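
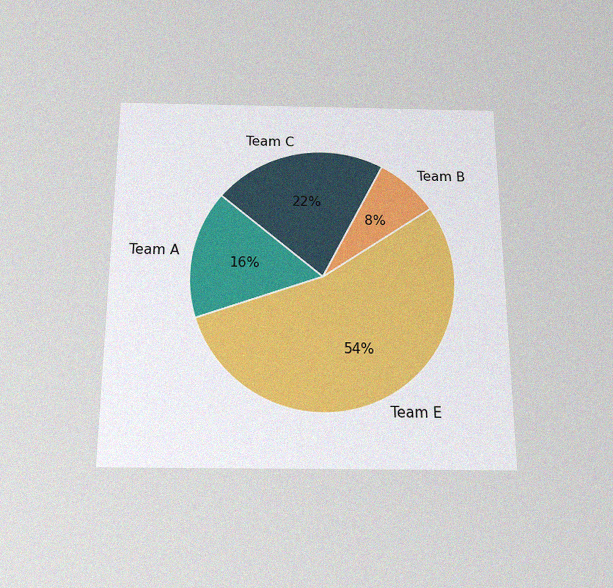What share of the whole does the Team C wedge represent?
The chart is viewed slightly from below, with some photo noise. The Team C slice takes up 22% of the pie.

22%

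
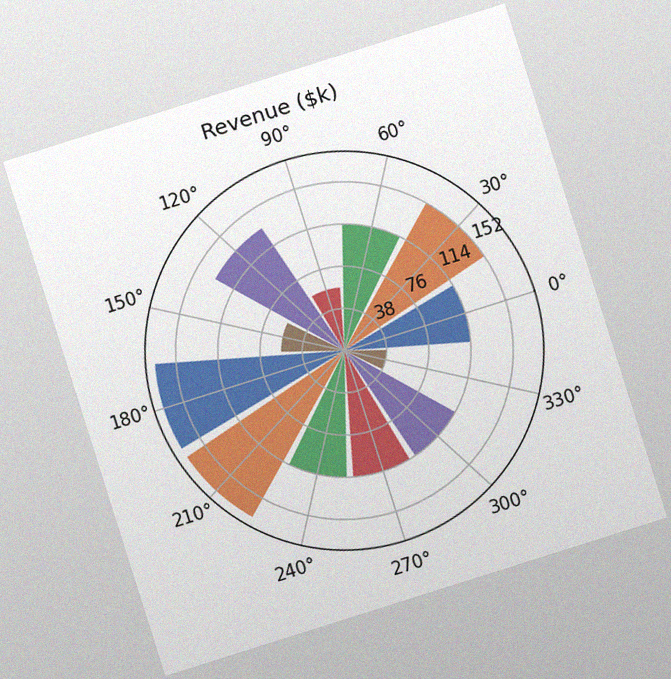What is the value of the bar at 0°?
The chart is tilted about 18° counter-clockwise, with some photo noise. The bar at 0° reaches $114k on the radial axis.

$114k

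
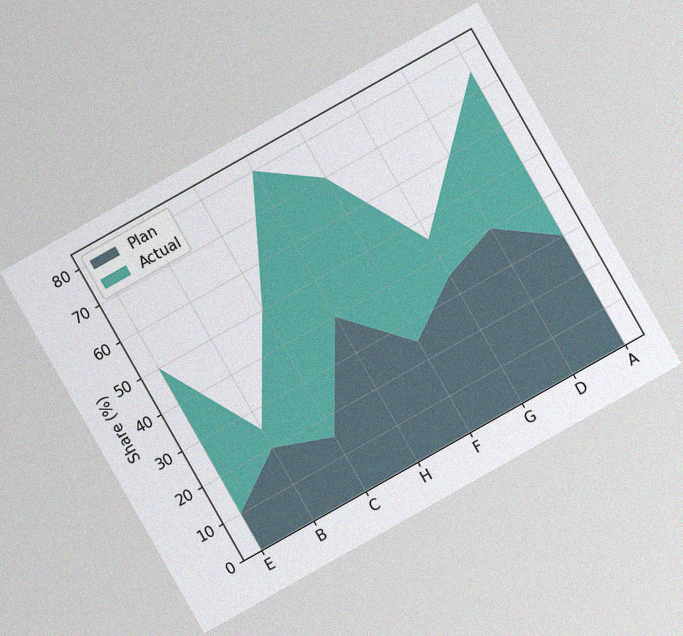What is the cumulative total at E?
The chart is tilted about 29° counter-clockwise, with some photo noise. The stacked total at E reaches 50%.

50%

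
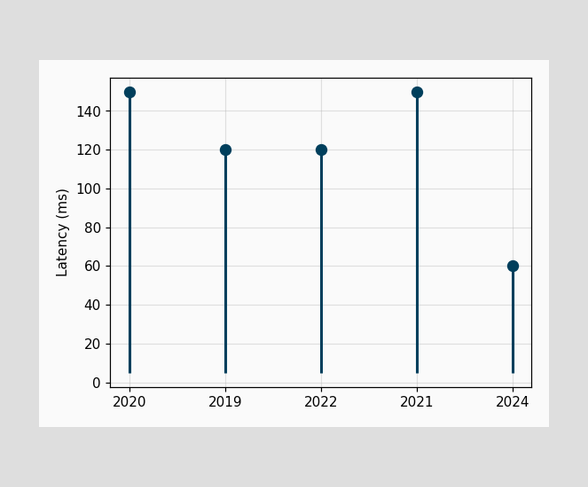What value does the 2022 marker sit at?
The 2022 marker sits at 120ms.

120ms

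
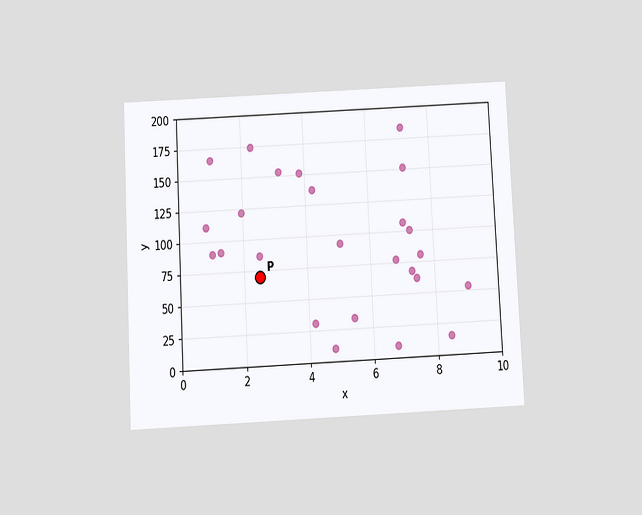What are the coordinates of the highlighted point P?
The chart is tilted about 3° counter-clockwise and viewed slightly from below. Following the gridlines from P to each axis, P sits at (2.5, 70).

(2.5, 70)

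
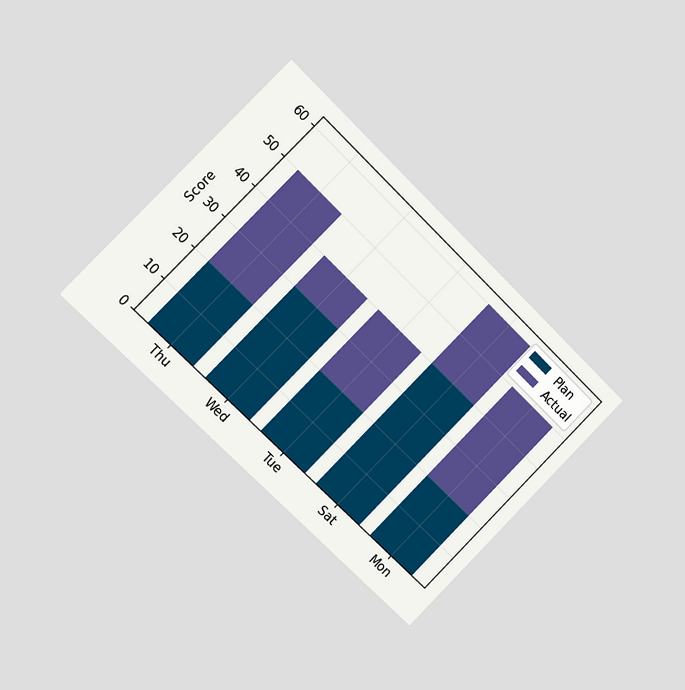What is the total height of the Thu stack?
The chart is tilted about 45° clockwise and viewed slightly from the left. The Thu stack's top reaches 50 on the y-axis.

50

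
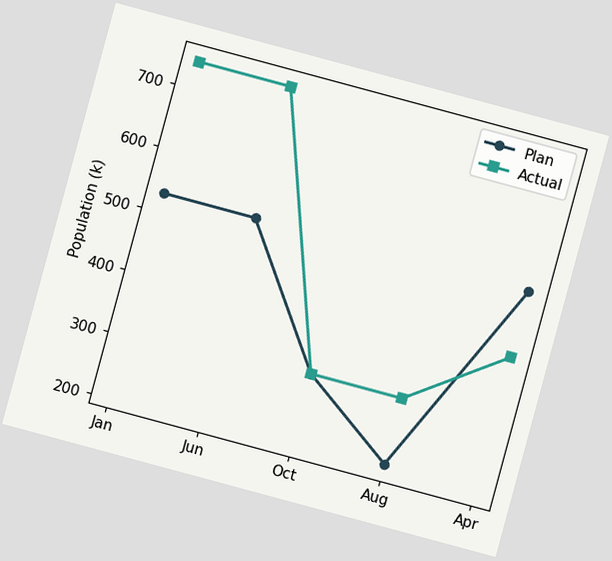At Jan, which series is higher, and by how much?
Actual, by 212k

The chart is tilted about 15° clockwise. At Jan, Actual sits above the other line by 212k.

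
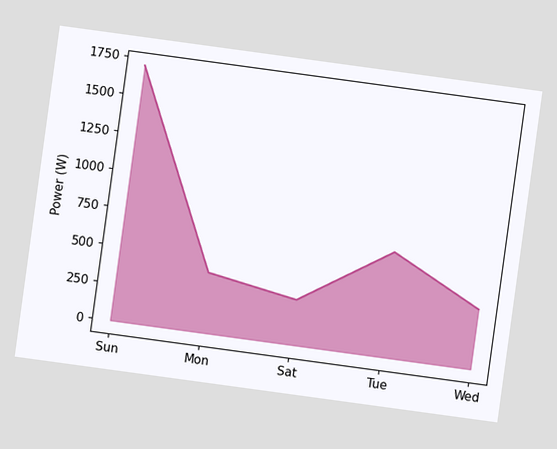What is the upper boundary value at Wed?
400W

The chart is tilted about 8° clockwise. At Wed the upper boundary is at 400W.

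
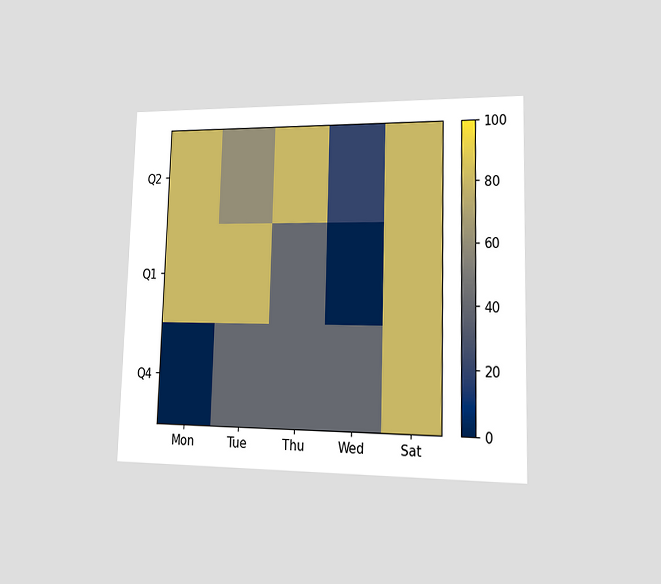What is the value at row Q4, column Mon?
0

The chart is viewed slightly from the right. Matching cell (Q4, Mon) against the colorbar gives 0.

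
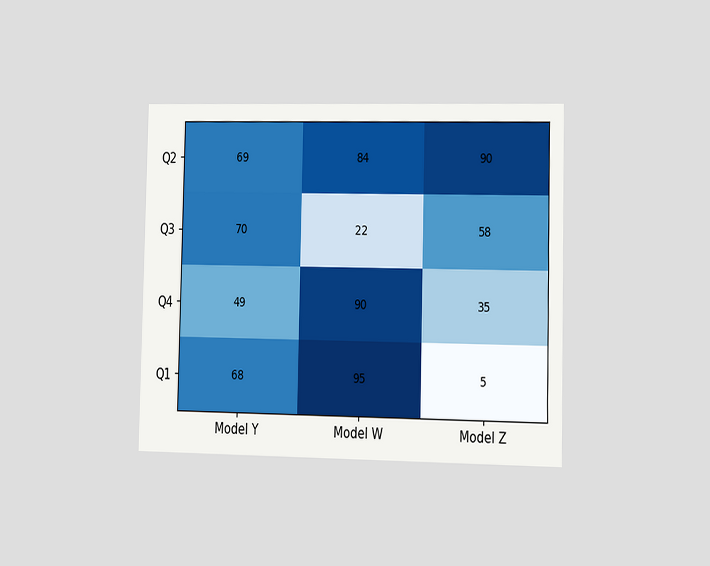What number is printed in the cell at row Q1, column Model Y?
68

The chart is viewed slightly from the right. The (Q1, Model Y) cell reads 68.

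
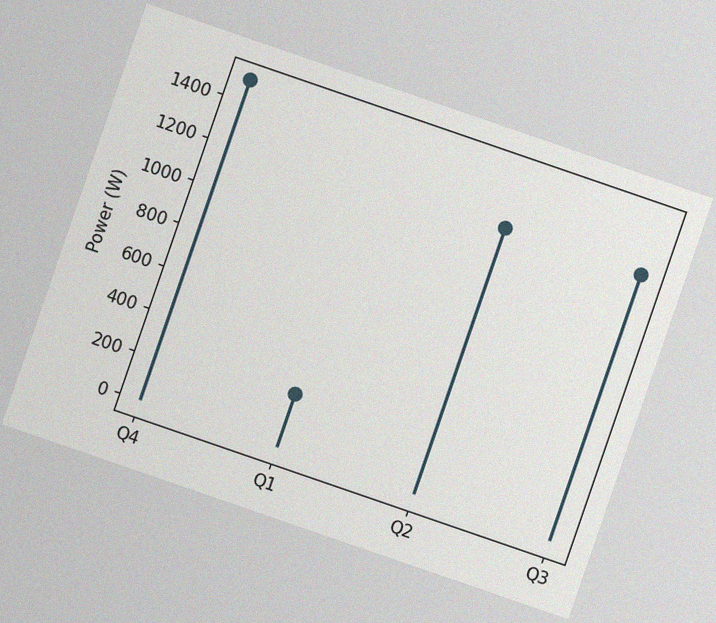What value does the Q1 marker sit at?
The chart is tilted about 19° clockwise, with some photo noise. The Q1 marker sits at 250W.

250W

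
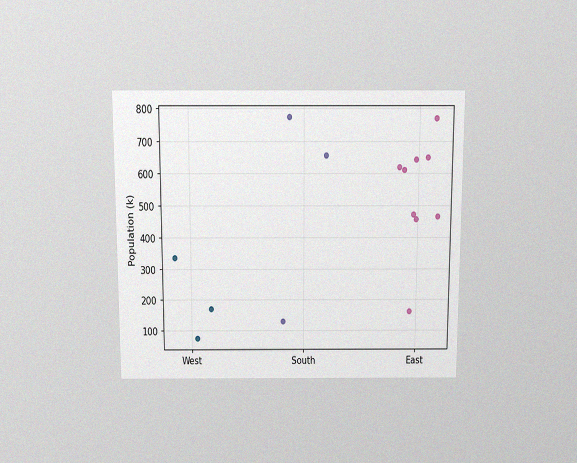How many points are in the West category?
3

The chart is viewed slightly from above, with some photo noise. Counting the markers in the West column gives 3.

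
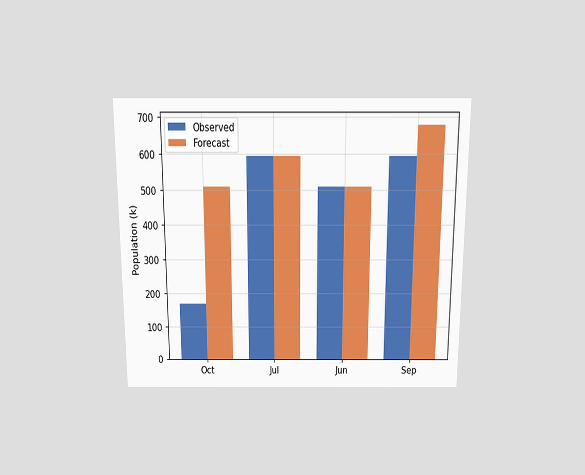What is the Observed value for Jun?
510k

The chart is viewed slightly from above. The Observed bar at Jun reaches 510k on the y-axis.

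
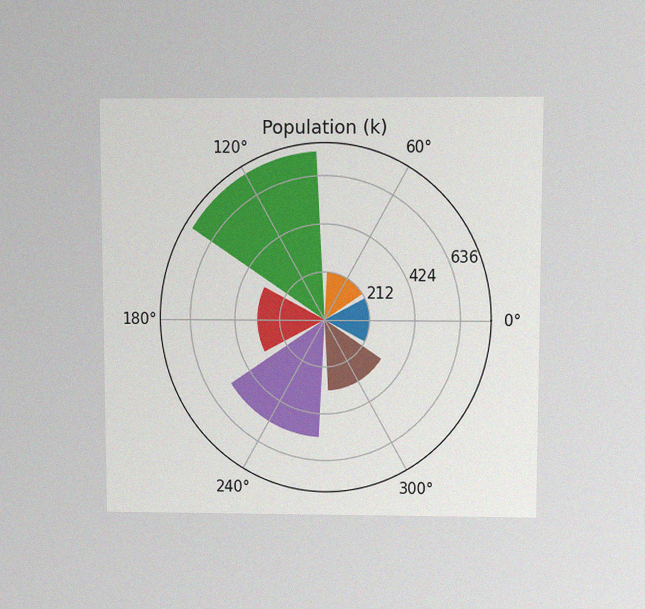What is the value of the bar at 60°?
212k

The chart is viewed slightly from above, with some photo noise. The bar at 60° reaches 212k on the radial axis.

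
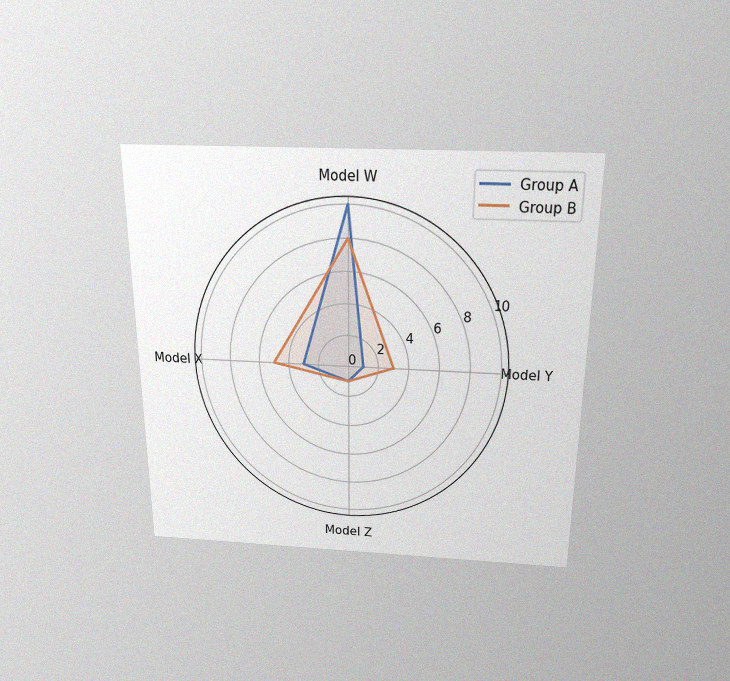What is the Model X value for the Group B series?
5

The chart is viewed slightly from above, with some photo noise. On the Model X axis, Group B reaches 5.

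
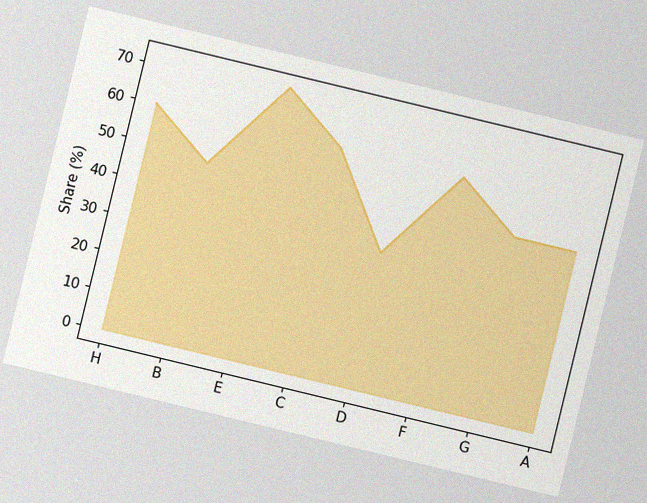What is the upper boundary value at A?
The chart is tilted about 14° clockwise, with some photo noise. At A the upper boundary is at 48%.

48%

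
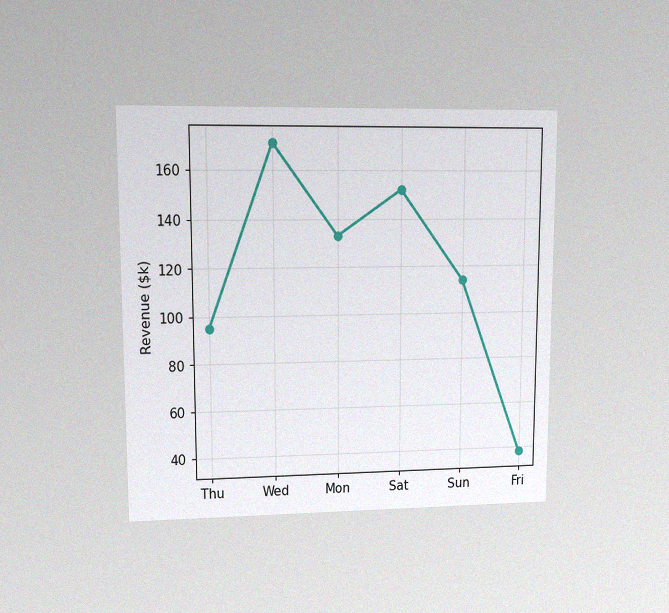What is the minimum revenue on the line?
$38k

The chart is viewed at a slight angle, with some photo noise. The lowest point is at Fri, and reading across to the y-axis gives $38k.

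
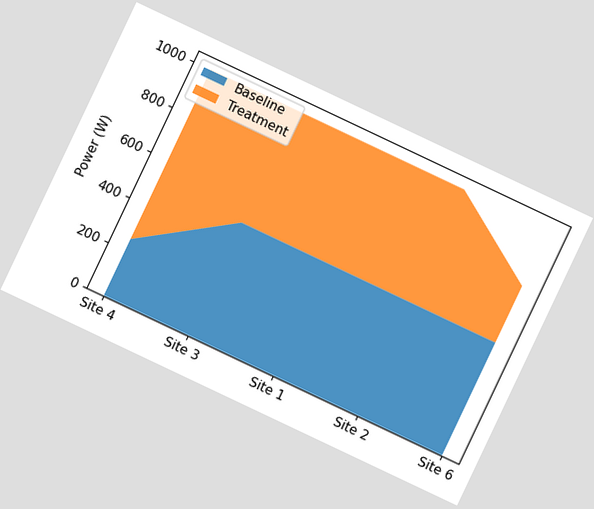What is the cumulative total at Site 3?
1000W

The chart is tilted about 25° clockwise. The stacked total at Site 3 reaches 1000W.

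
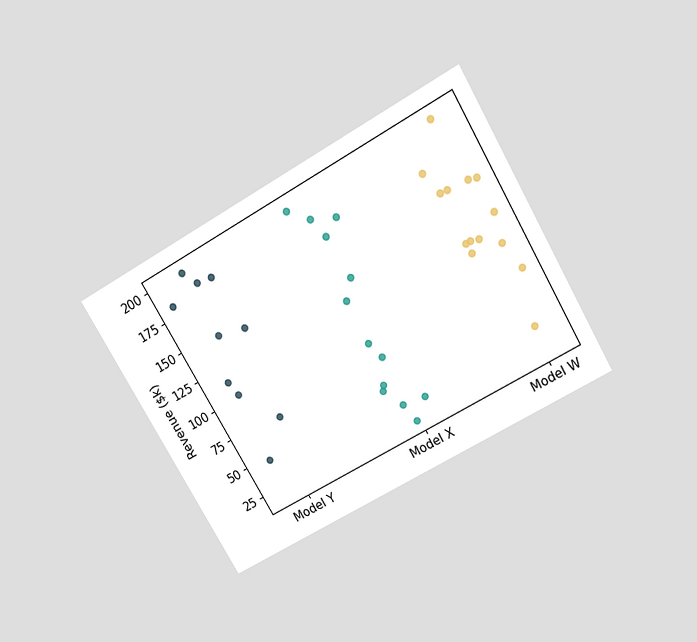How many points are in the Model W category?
14

The chart is tilted about 30° counter-clockwise and viewed slightly from above. Counting the markers in the Model W column gives 14.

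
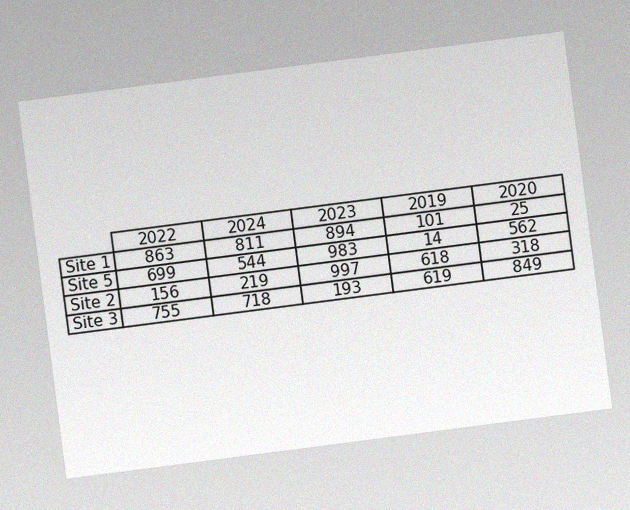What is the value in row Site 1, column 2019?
101

The chart is tilted about 7° counter-clockwise, with some photo noise. The (Site 1, 2019) cell reads 101.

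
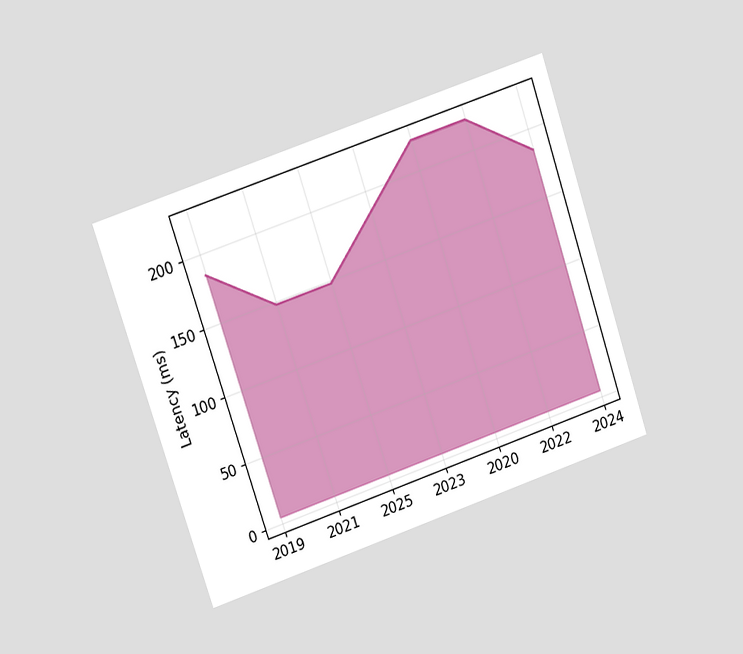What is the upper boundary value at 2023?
The chart is tilted about 18° counter-clockwise and viewed at a slight angle. At 2023 the upper boundary is at 185ms.

185ms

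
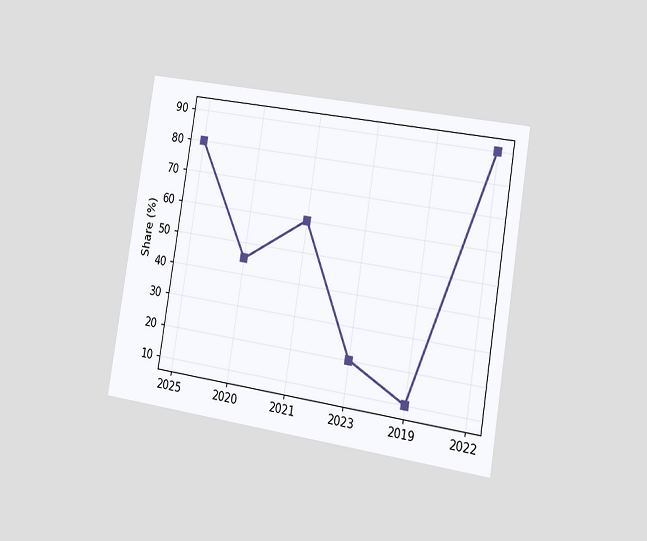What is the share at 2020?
45%

The chart is tilted about 9° clockwise and viewed slightly from the right. At 2020, the line is at 45%.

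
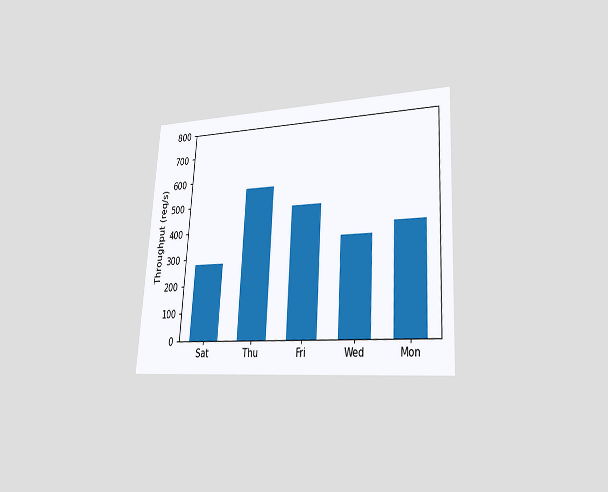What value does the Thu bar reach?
The chart is tilted about 3° clockwise and viewed at a slight angle. Reading along the chart's y-axis, the Thu bar reaches 560req/s.

560req/s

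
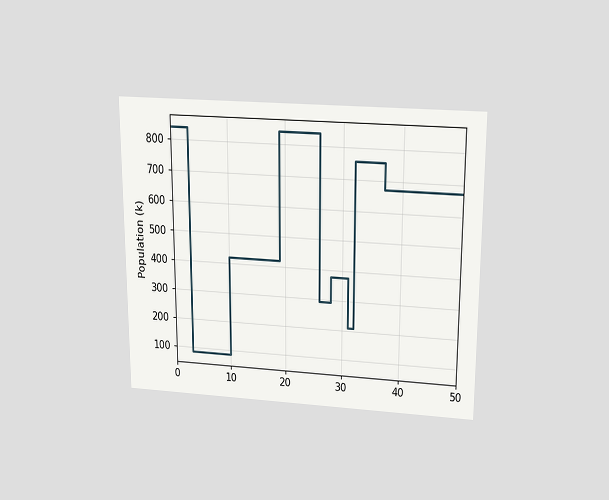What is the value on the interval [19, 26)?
The chart is viewed slightly from above. On [19, 26) the step sits at 840k.

840k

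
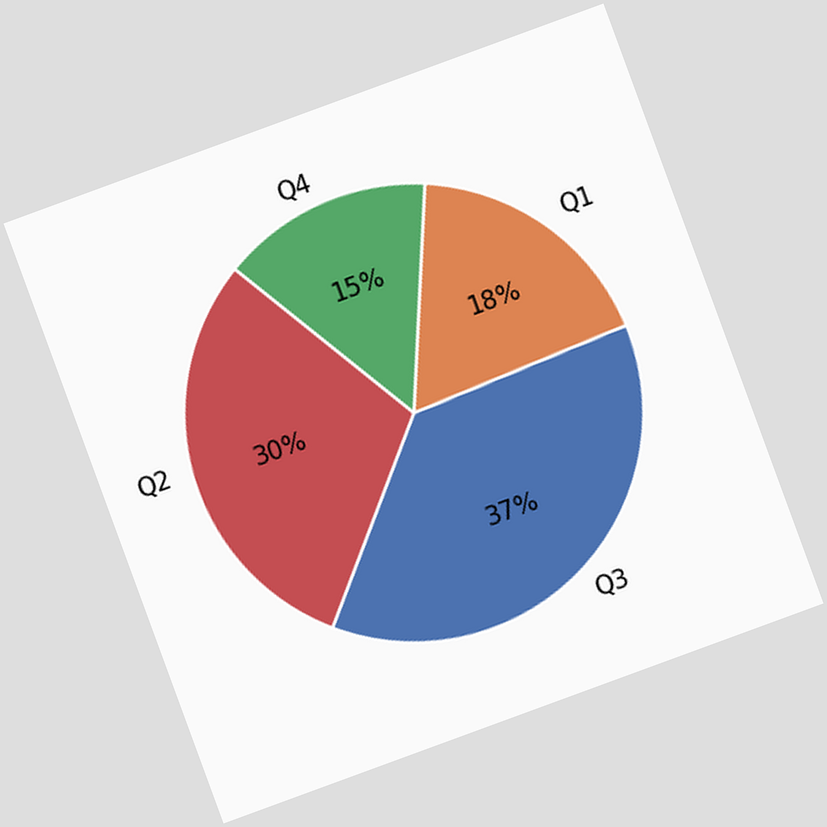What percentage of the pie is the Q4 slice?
15%

The chart is tilted about 20° counter-clockwise. The Q4 slice takes up 15% of the pie.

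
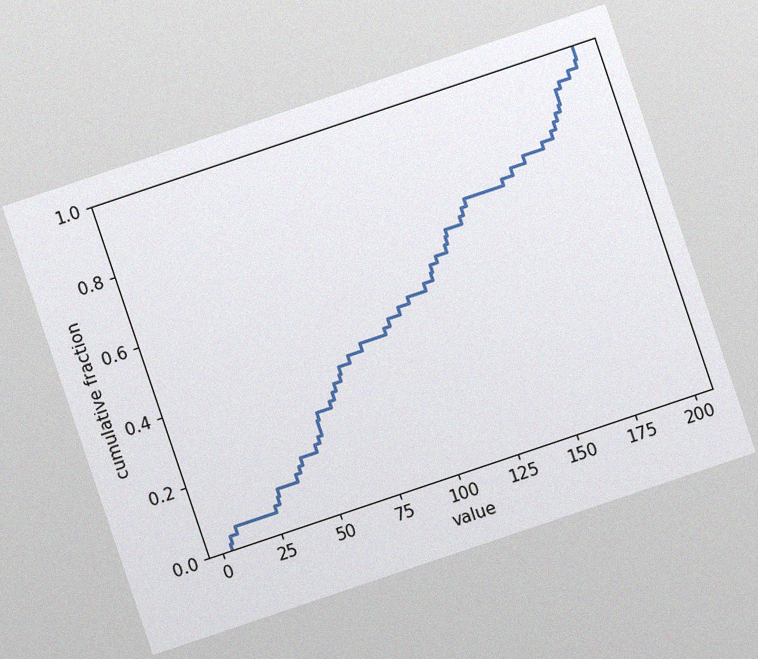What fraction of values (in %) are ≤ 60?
The chart is tilted about 19° counter-clockwise, with some photo noise. At x=60 the ECDF step is at 30%.

30%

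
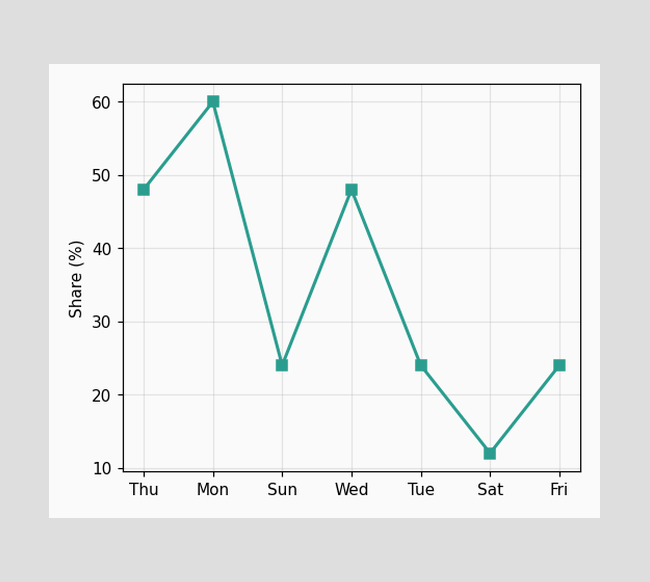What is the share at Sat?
At Sat, the line is at 12%.

12%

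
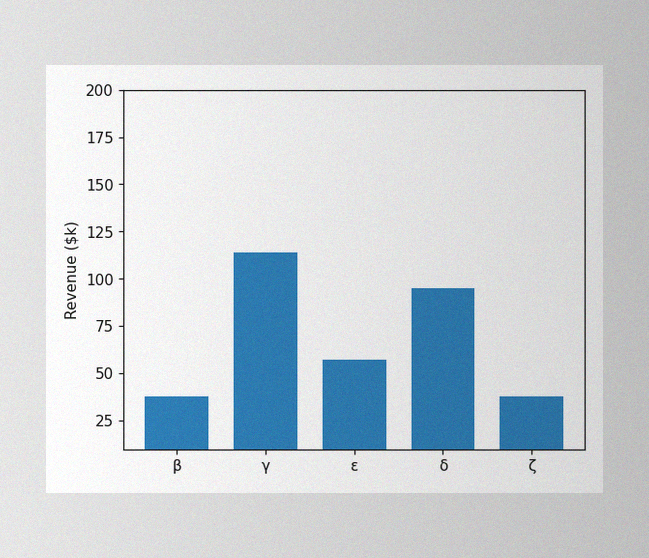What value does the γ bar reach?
The image has some photo noise and uneven lighting. Reading along the chart's y-axis, the γ bar reaches $114k.

$114k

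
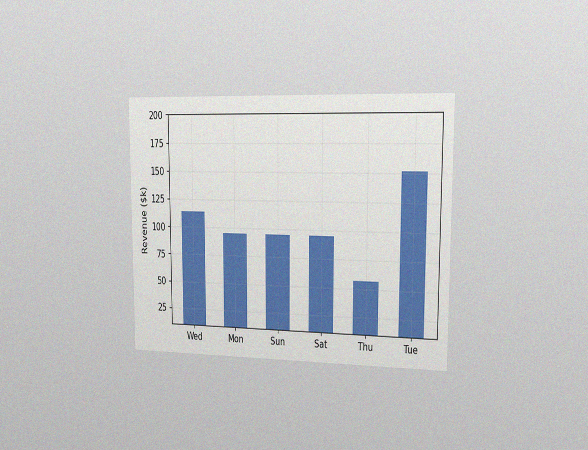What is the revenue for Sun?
$95k

The chart is viewed slightly from the right, with some photo noise. Reading along the chart's y-axis, the Sun bar reaches $95k.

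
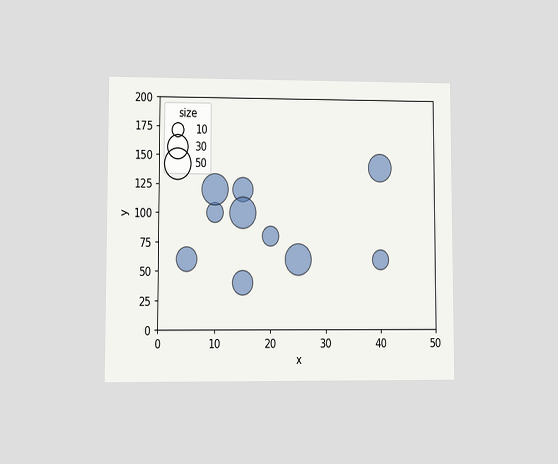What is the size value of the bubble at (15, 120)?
30

The chart is viewed at a slight angle. Matching the bubble at (15, 120) against the size legend gives 30.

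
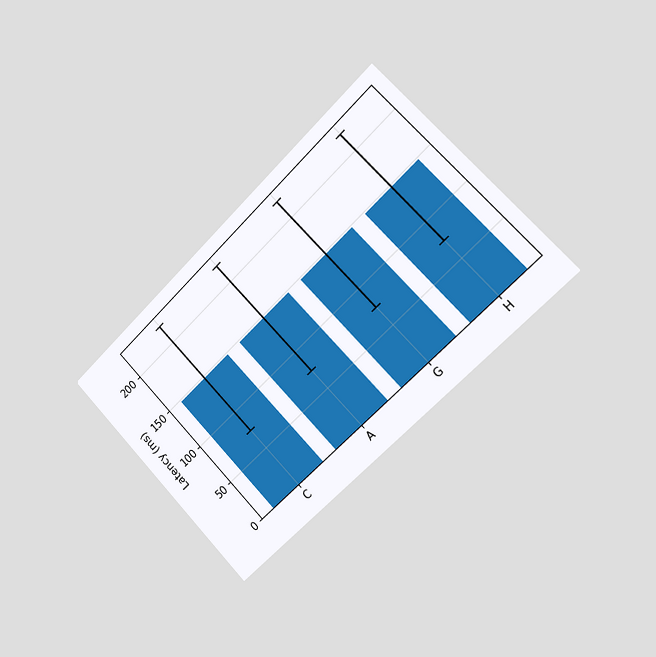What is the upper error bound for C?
222ms

The chart is tilted about 44° counter-clockwise and viewed slightly from the right. The C bar's upper whisker reaches 222ms.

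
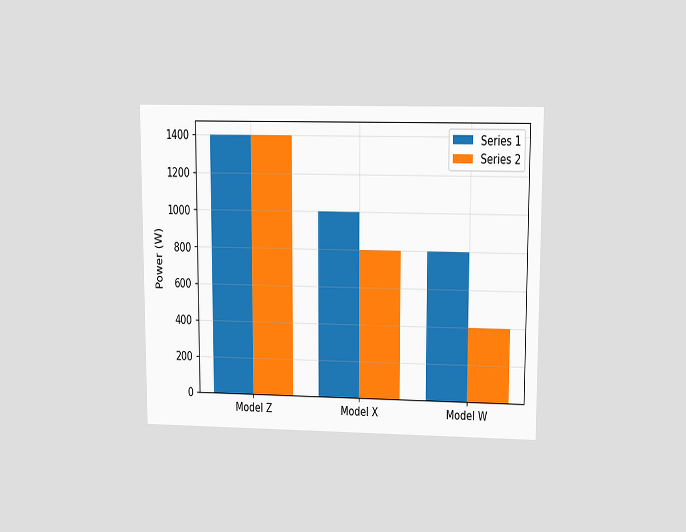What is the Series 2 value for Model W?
The chart is viewed at a slight angle. The Series 2 bar at Model W reaches 400W on the y-axis.

400W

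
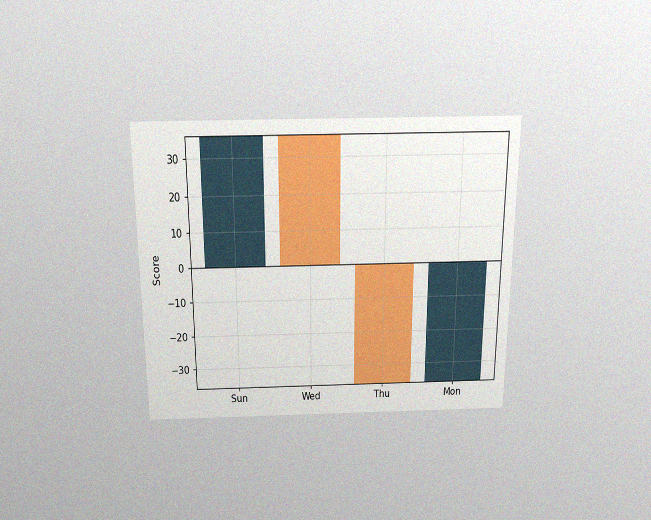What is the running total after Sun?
The chart is viewed slightly from above, with some photo noise. After Sun the running total reaches 36.

36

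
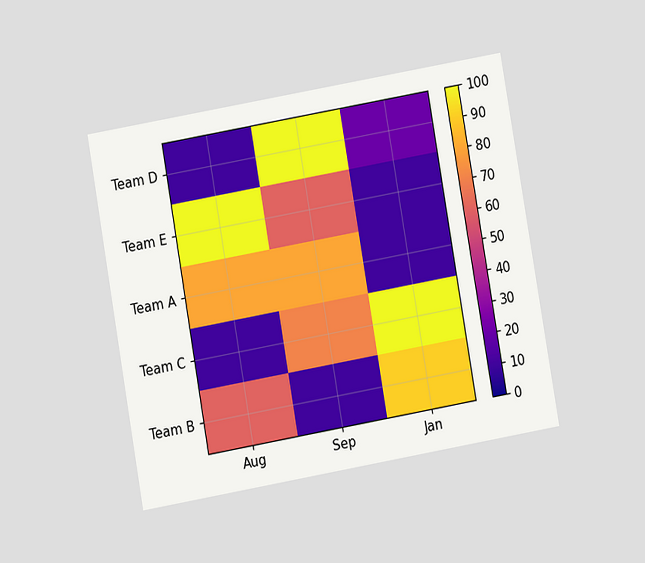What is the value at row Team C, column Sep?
70

The chart is tilted about 10° counter-clockwise and viewed at a slight angle. Matching cell (Team C, Sep) against the colorbar gives 70.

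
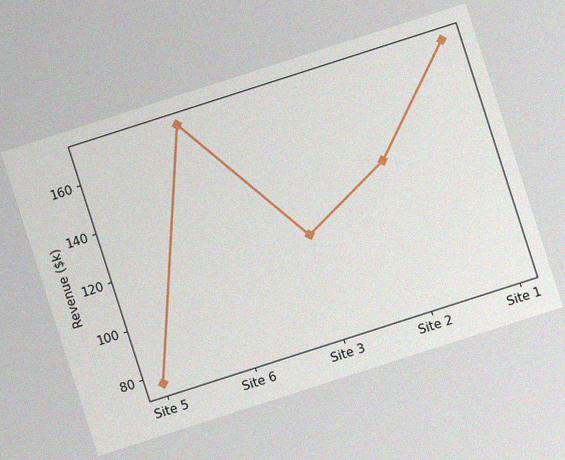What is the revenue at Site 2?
$133k

The chart is tilted about 18° counter-clockwise, with some photo noise. At Site 2, the line is at $133k.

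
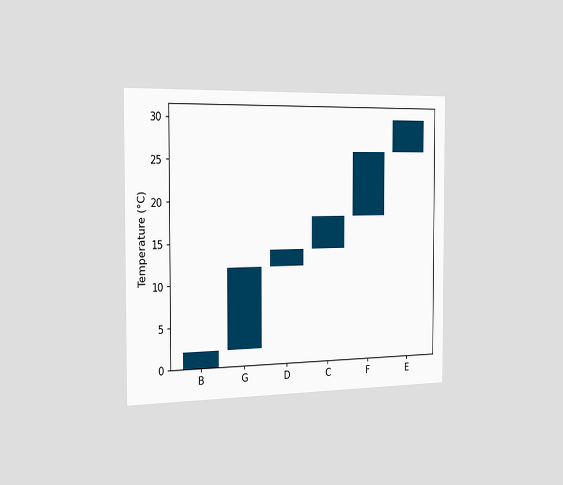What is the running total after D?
14°C

The chart is viewed slightly from the left. After D the running total reaches 14°C.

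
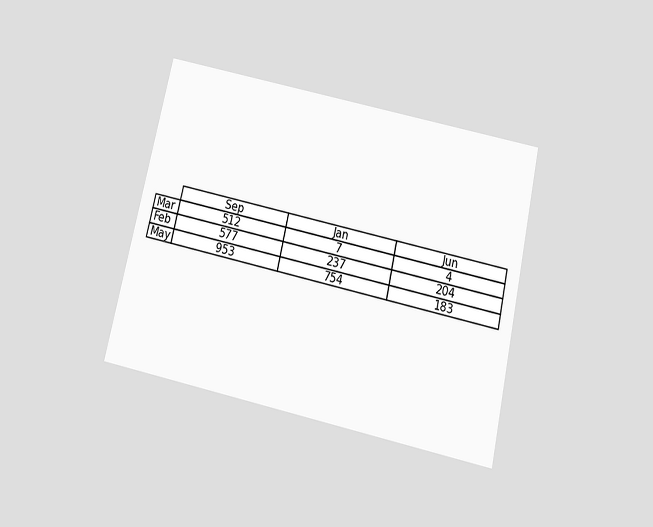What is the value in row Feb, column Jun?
204

The chart is tilted about 13° clockwise and viewed slightly from below. The (Feb, Jun) cell reads 204.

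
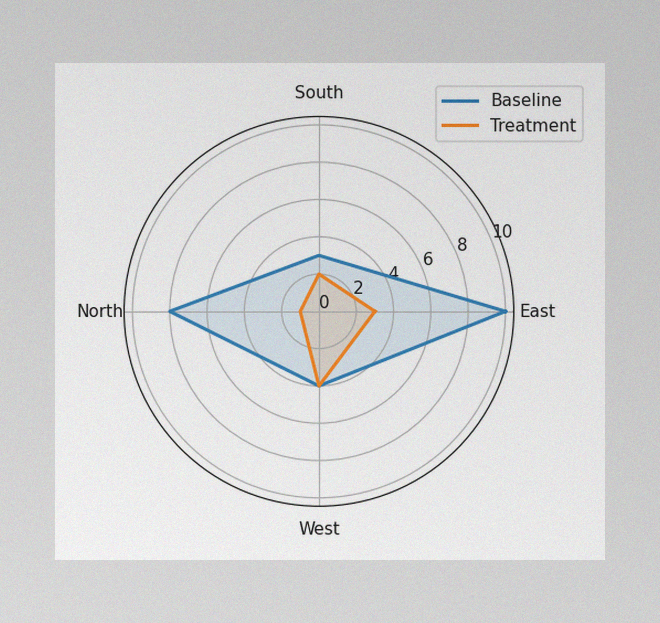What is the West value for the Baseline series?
4

The image has some photo noise and uneven lighting. On the West axis, Baseline reaches 4.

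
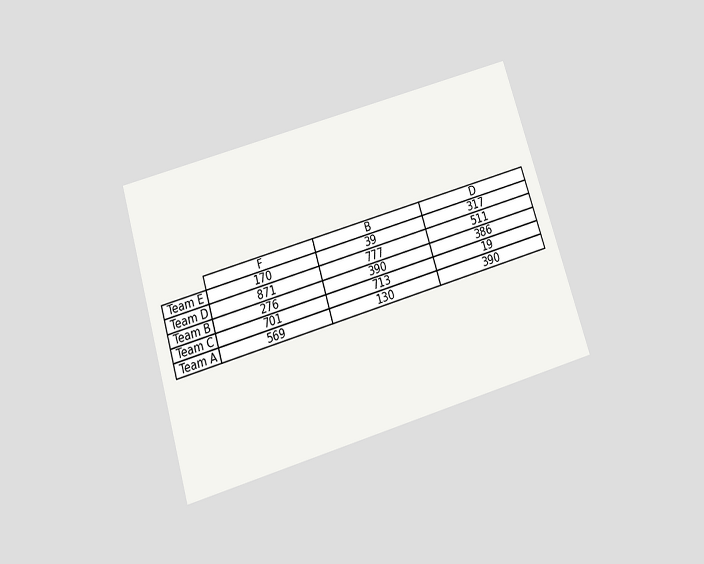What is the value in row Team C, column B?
713

The chart is tilted about 17° counter-clockwise and viewed slightly from below. The (Team C, B) cell reads 713.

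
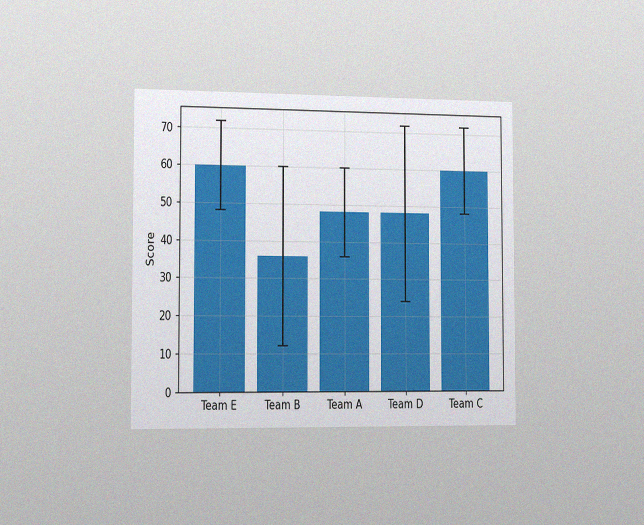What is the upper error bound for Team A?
60

The chart is viewed slightly from the left, with some photo noise. The Team A bar's upper whisker reaches 60.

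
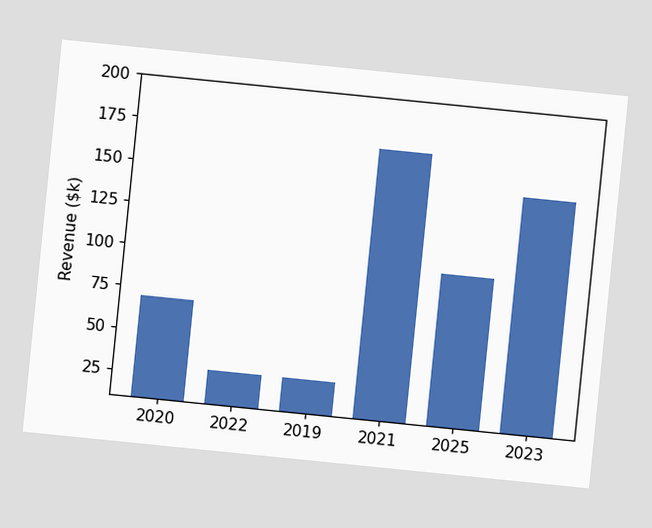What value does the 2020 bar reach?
The chart is tilted about 6° clockwise. Reading along the chart's y-axis, the 2020 bar reaches $70k.

$70k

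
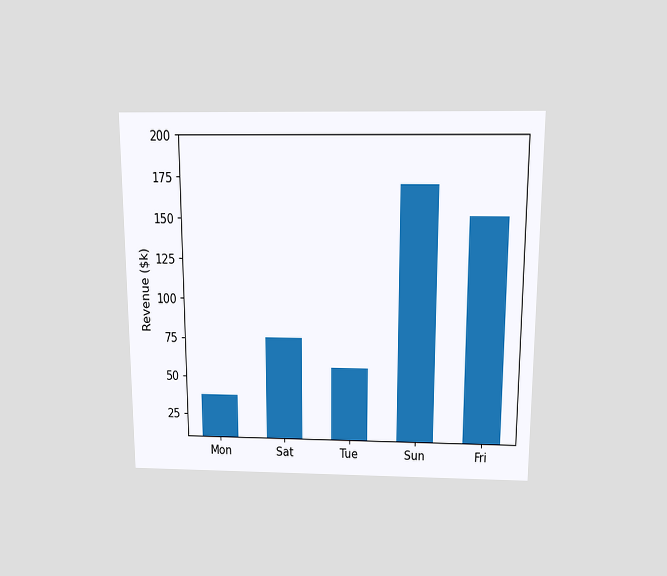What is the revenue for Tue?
The chart is viewed slightly from above. Reading along the chart's y-axis, the Tue bar reaches $57k.

$57k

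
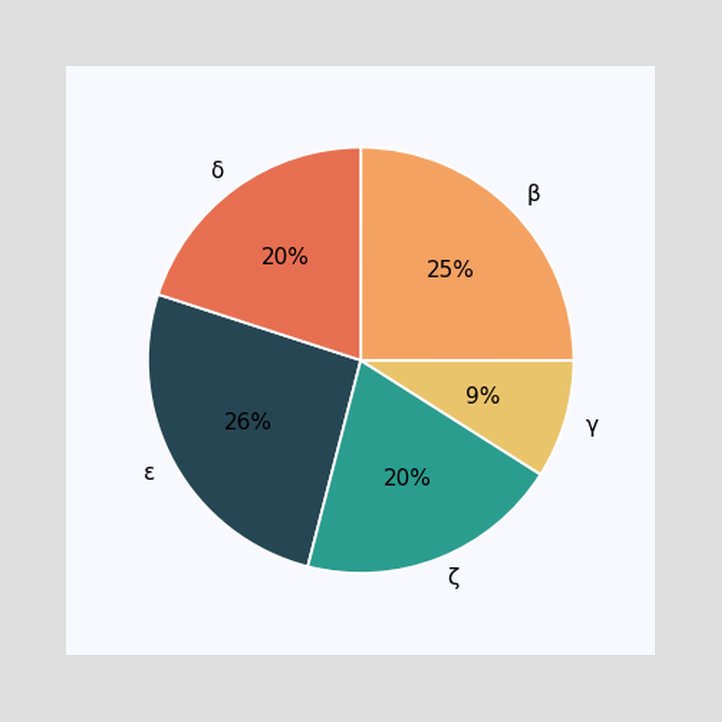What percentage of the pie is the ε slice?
26%

The ε slice takes up 26% of the pie.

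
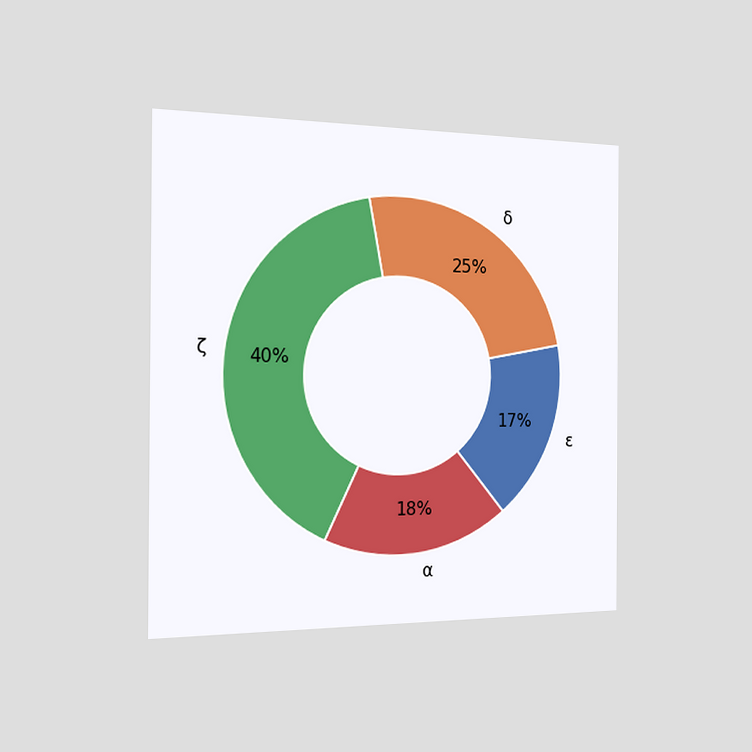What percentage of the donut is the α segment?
The chart is viewed slightly from the left. The α segment takes up 18% of the ring.

18%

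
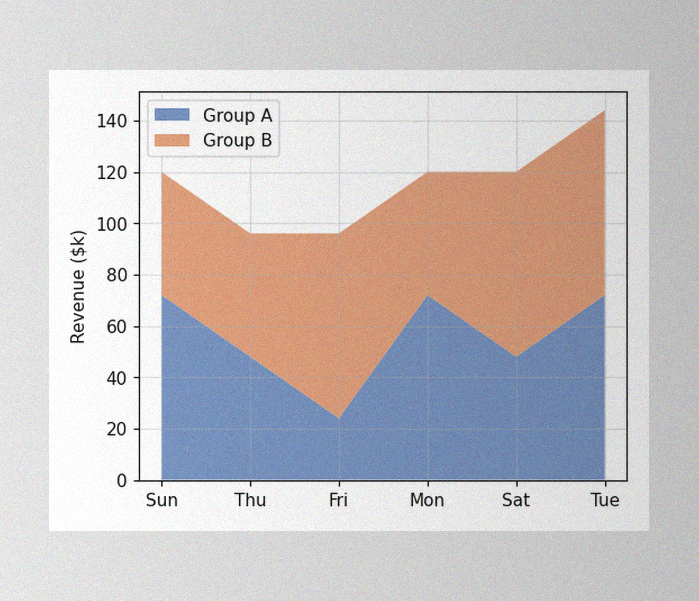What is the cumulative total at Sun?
The image has some photo noise and uneven lighting. The stacked total at Sun reaches $120k.

$120k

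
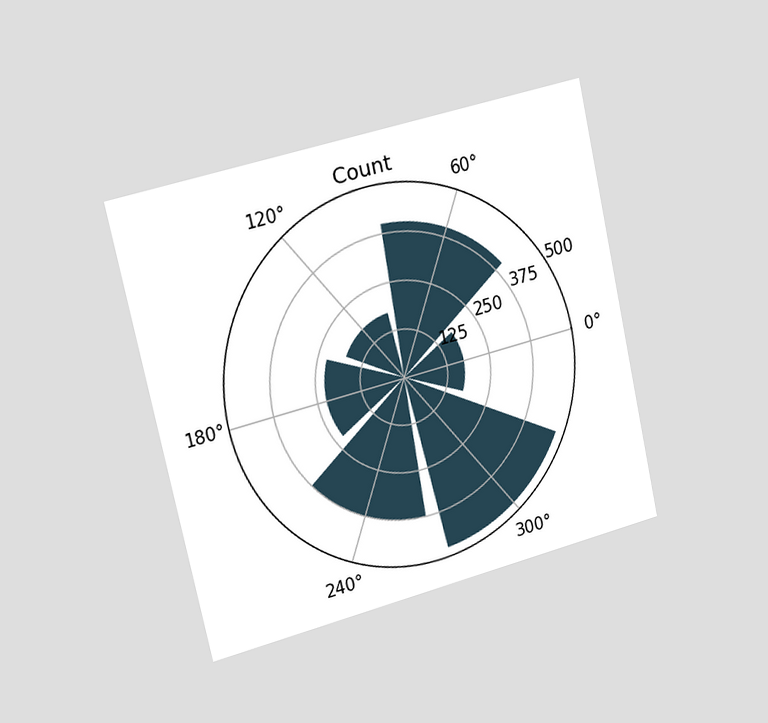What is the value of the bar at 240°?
The chart is tilted about 13° counter-clockwise and viewed slightly from the left. The bar at 240° reaches 375 on the radial axis.

375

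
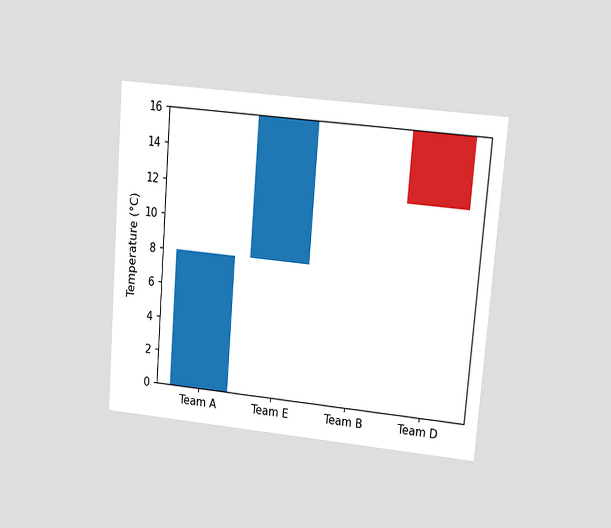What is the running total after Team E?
16°C

The chart is tilted about 5° clockwise and viewed at a slight angle. After Team E the running total reaches 16°C.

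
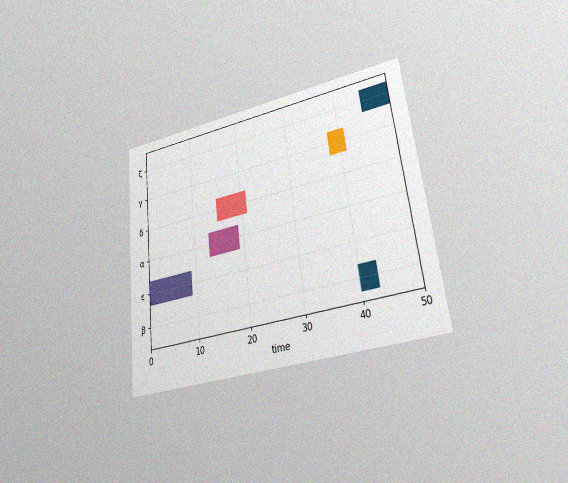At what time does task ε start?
The chart is tilted about 7° counter-clockwise and viewed at a slight angle, with some photo noise. The ε bar begins at t=0.

0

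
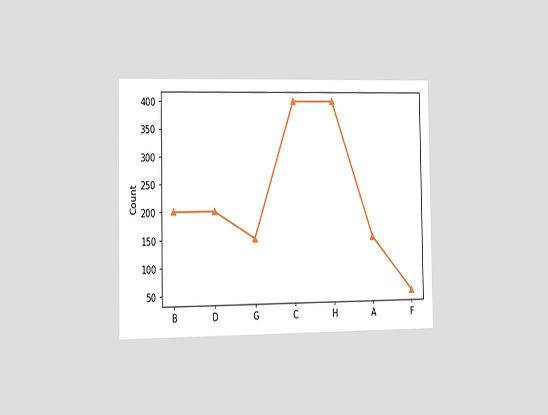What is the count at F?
The chart is viewed slightly from the left. At F, the line is at 50.

50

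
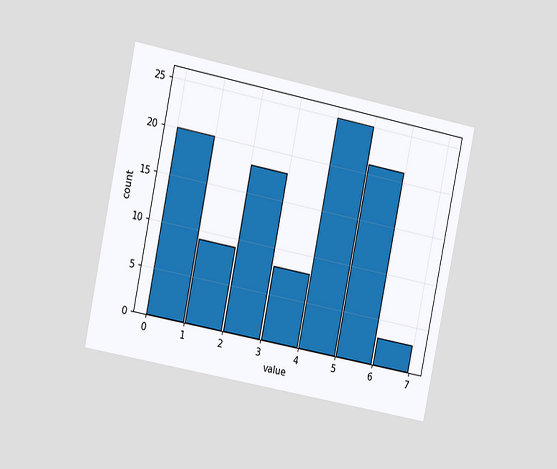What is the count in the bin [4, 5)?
The chart is tilted about 11° clockwise and viewed slightly from the left. The [4, 5) bin has height 25.

25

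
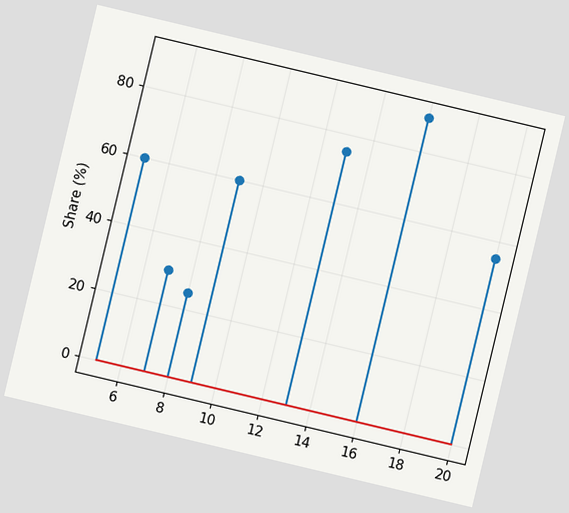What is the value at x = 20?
55%

The chart is tilted about 13° clockwise. The stem at x=20 reaches 55%.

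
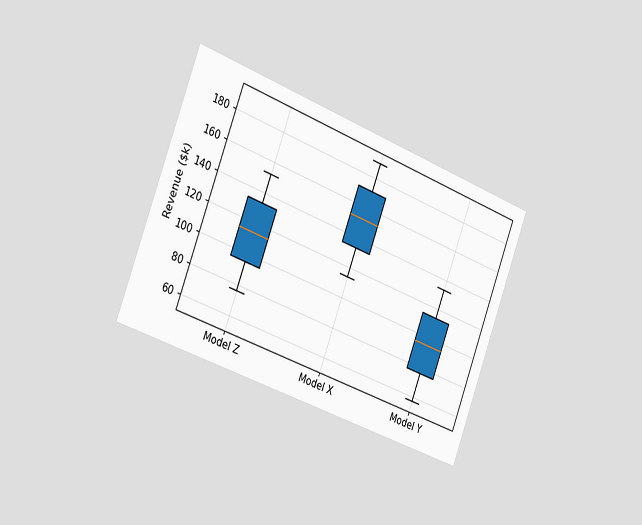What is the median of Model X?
$152k

The chart is tilted about 21° clockwise and viewed slightly from the left. The median line in the Model X box sits at $152k.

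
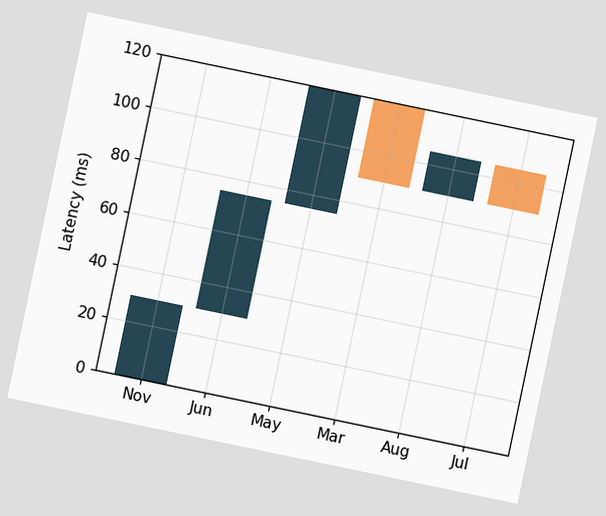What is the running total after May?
120ms

The chart is tilted about 12° clockwise. After May the running total reaches 120ms.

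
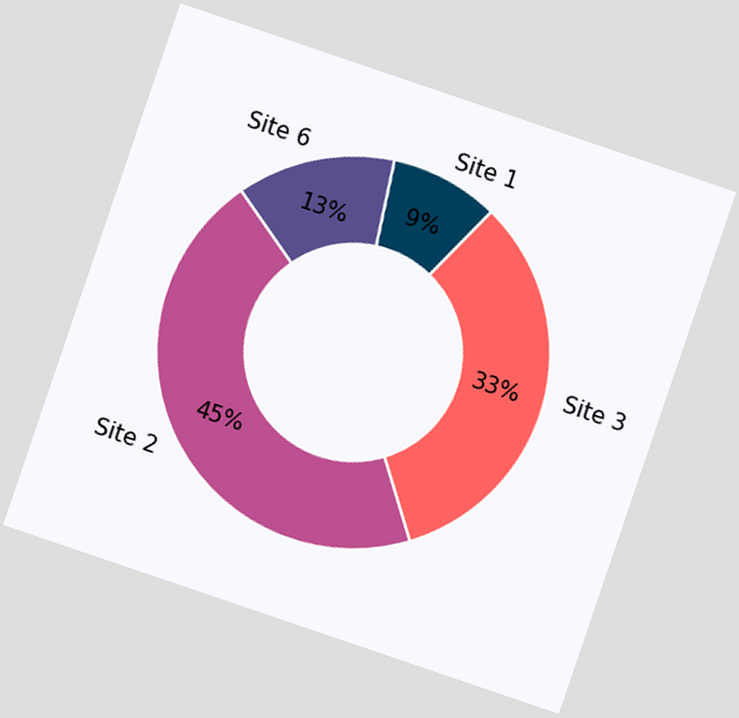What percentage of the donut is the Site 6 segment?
The chart is tilted about 19° clockwise. The Site 6 segment takes up 13% of the ring.

13%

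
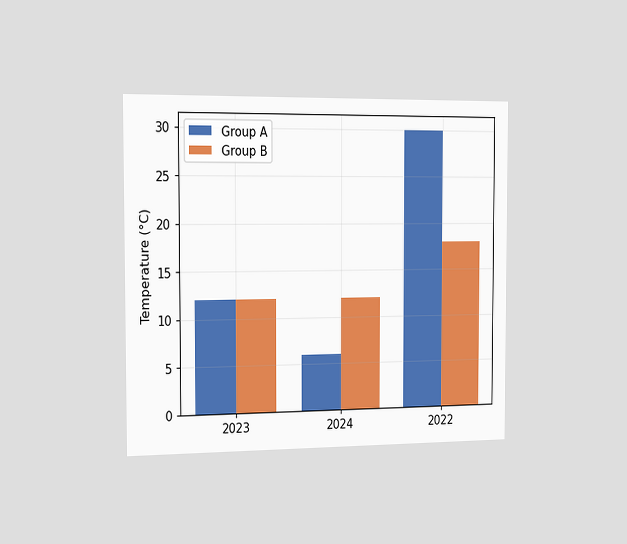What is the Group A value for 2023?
12°C

The chart is viewed slightly from the left. The Group A bar at 2023 reaches 12°C on the y-axis.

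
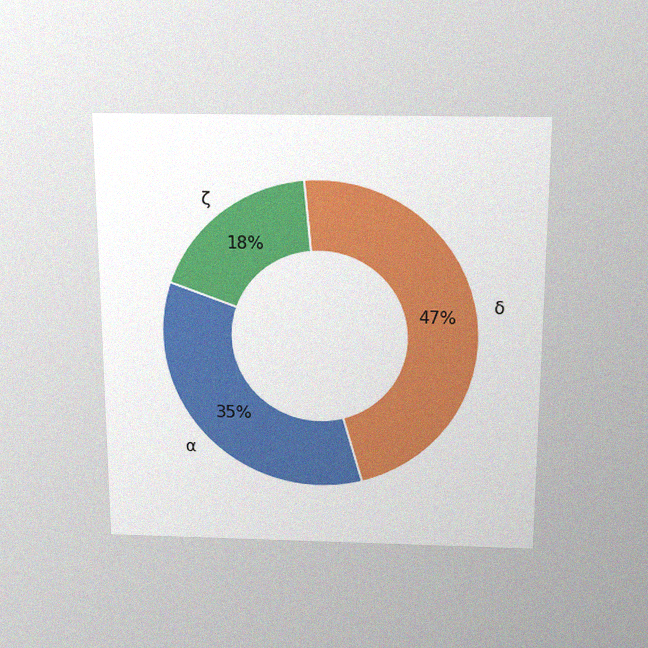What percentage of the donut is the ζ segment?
The chart is viewed slightly from above, with some photo noise. The ζ segment takes up 18% of the ring.

18%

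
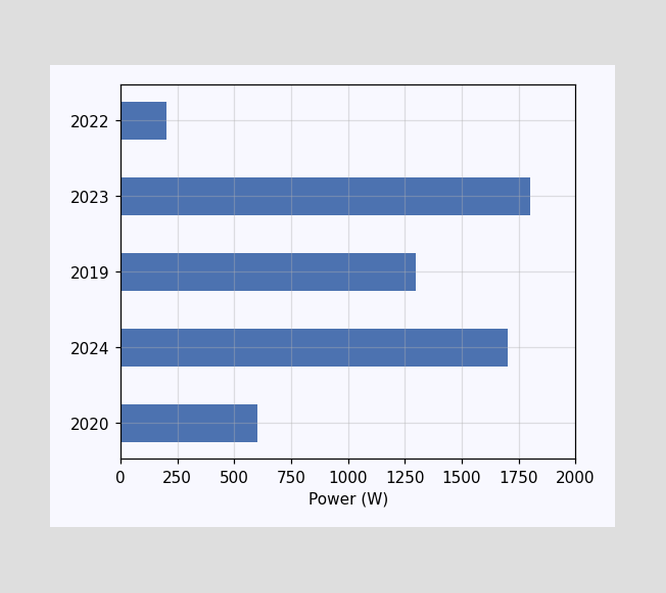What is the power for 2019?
Reading along the chart's x-axis, the 2019 bar reaches 1300W.

1300W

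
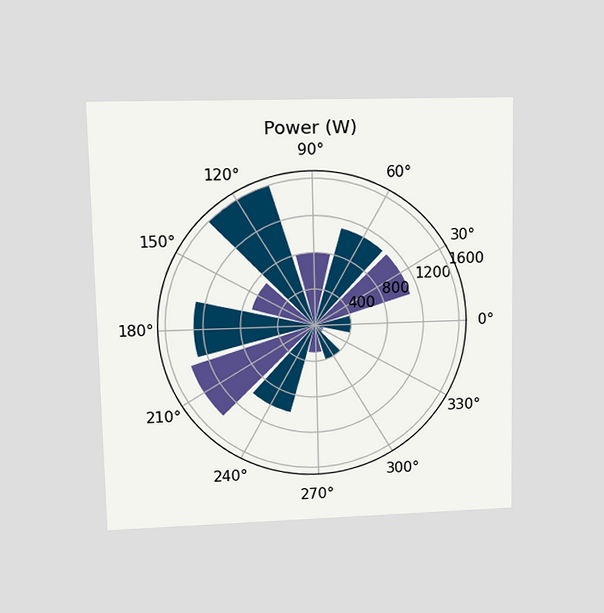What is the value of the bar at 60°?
The chart is viewed at a slight angle. The bar at 60° reaches 1100W on the radial axis.

1100W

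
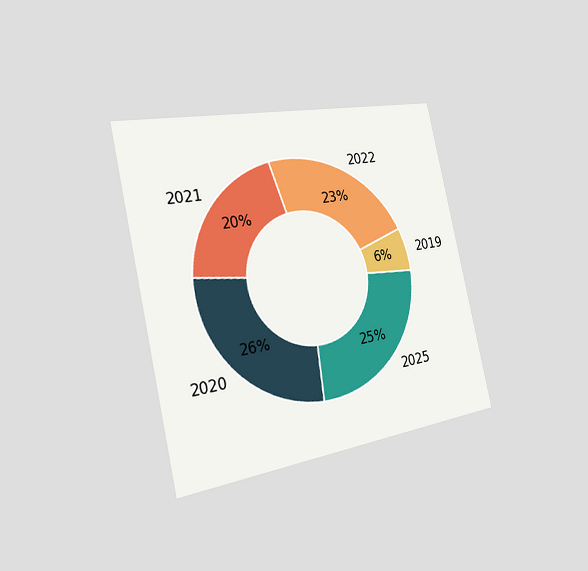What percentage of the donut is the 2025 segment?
25%

The chart is tilted about 13° counter-clockwise and viewed slightly from the left. The 2025 segment takes up 25% of the ring.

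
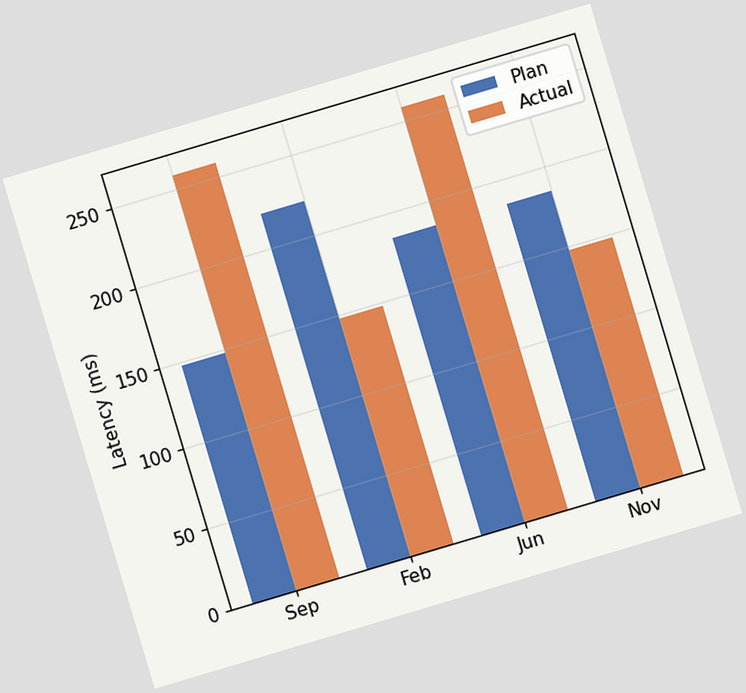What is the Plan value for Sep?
148ms

The chart is tilted about 17° counter-clockwise. The Plan bar at Sep reaches 148ms on the y-axis.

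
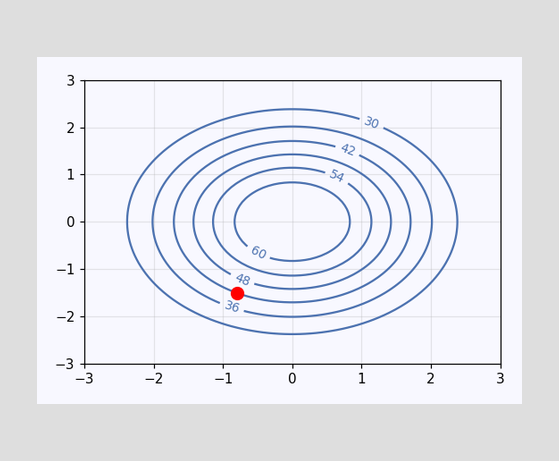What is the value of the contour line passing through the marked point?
The marked point sits on the contour labelled 42.

42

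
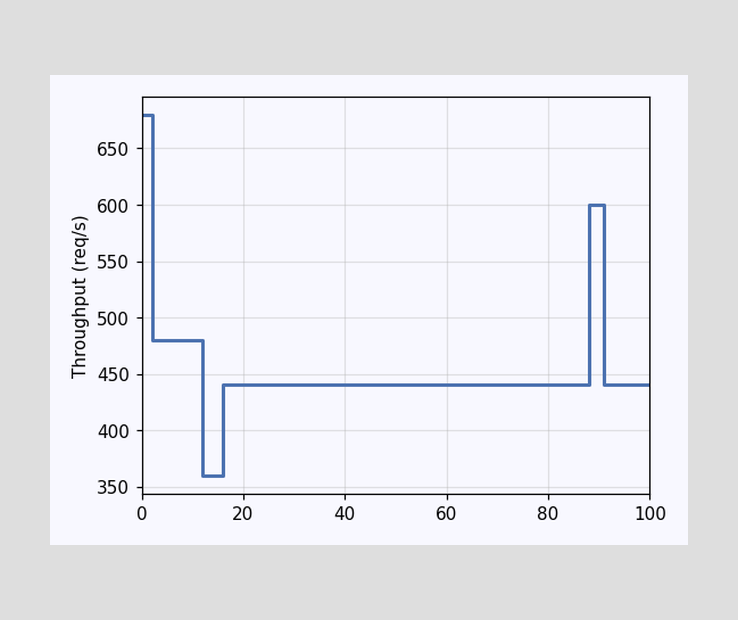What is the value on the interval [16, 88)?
On [16, 88) the step sits at 440req/s.

440req/s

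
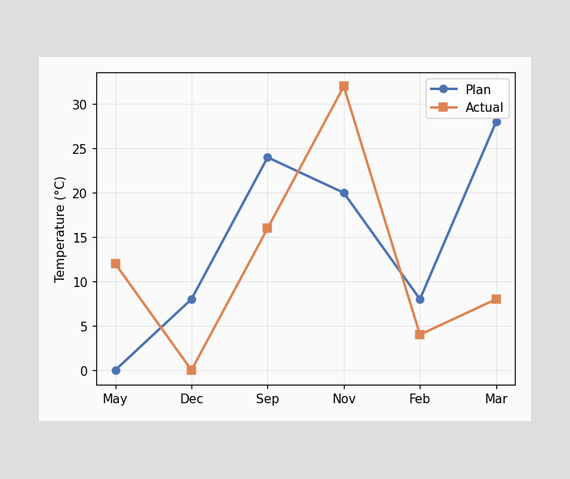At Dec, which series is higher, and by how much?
Plan, by 8°C

At Dec, Plan sits above the other line by 8°C.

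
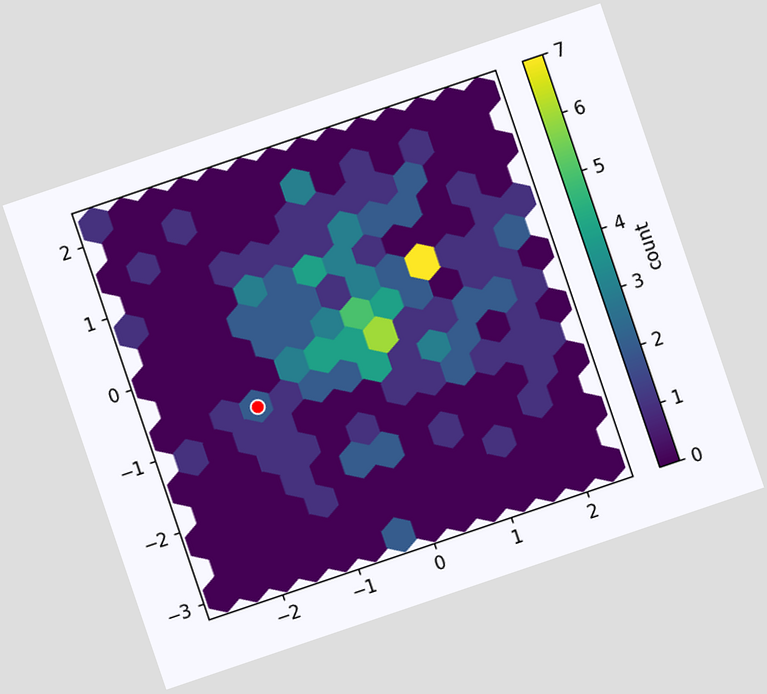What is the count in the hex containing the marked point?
The chart is tilted about 19° counter-clockwise. The marked hex reads 2 on the colorbar.

2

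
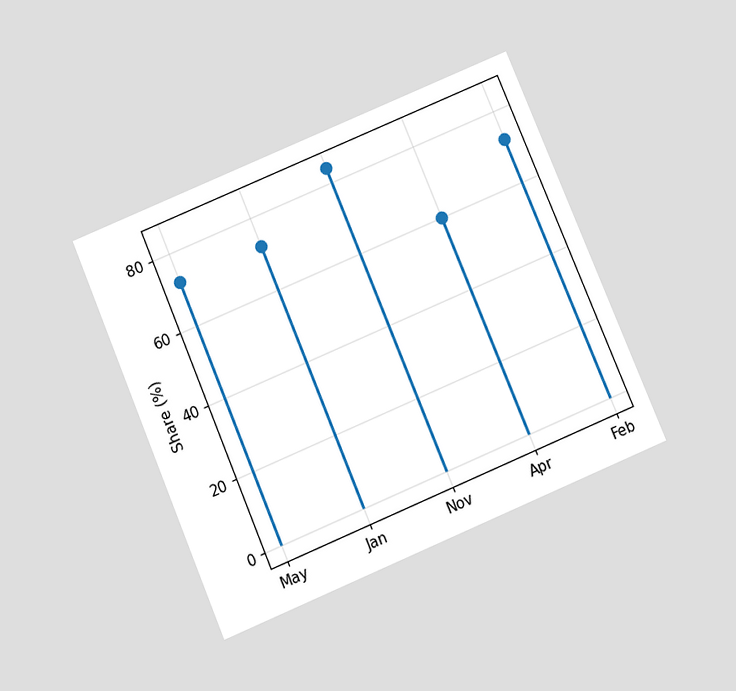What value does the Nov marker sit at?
84%

The chart is tilted about 23° counter-clockwise and viewed slightly from below. The Nov marker sits at 84%.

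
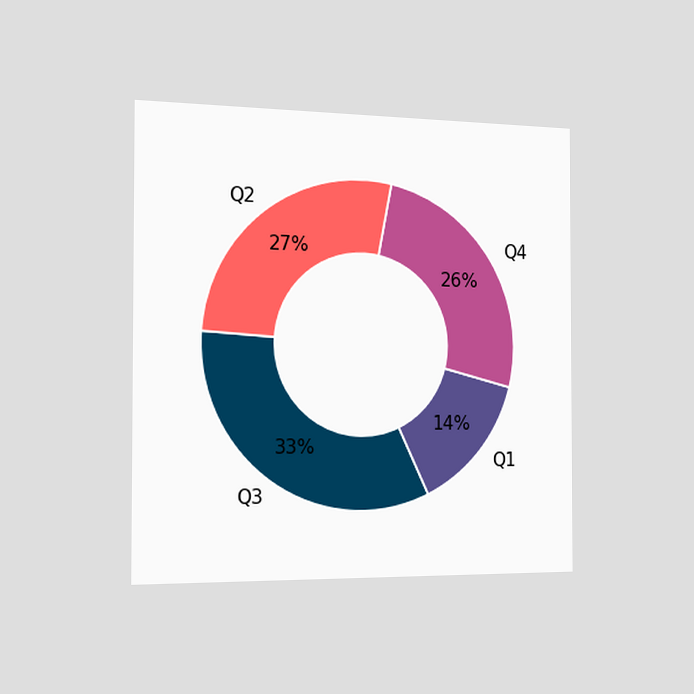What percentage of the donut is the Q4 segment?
26%

The chart is viewed slightly from the left. The Q4 segment takes up 26% of the ring.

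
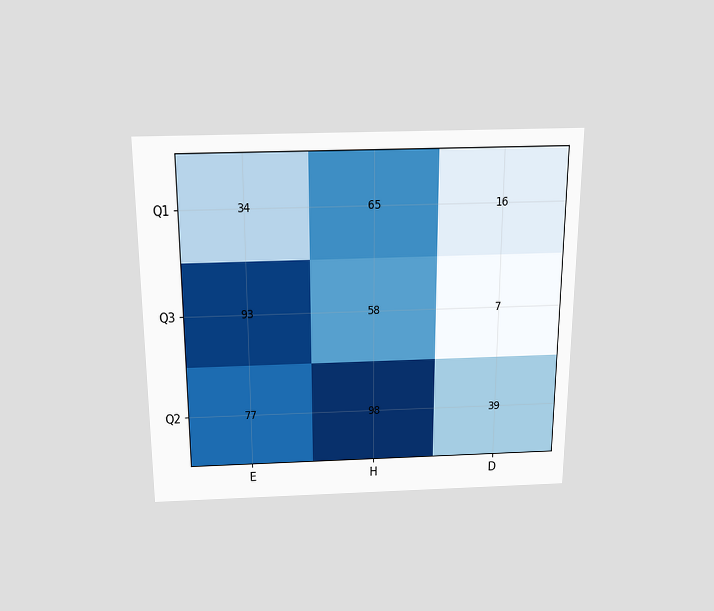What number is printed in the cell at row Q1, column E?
The chart is viewed slightly from above. The (Q1, E) cell reads 34.

34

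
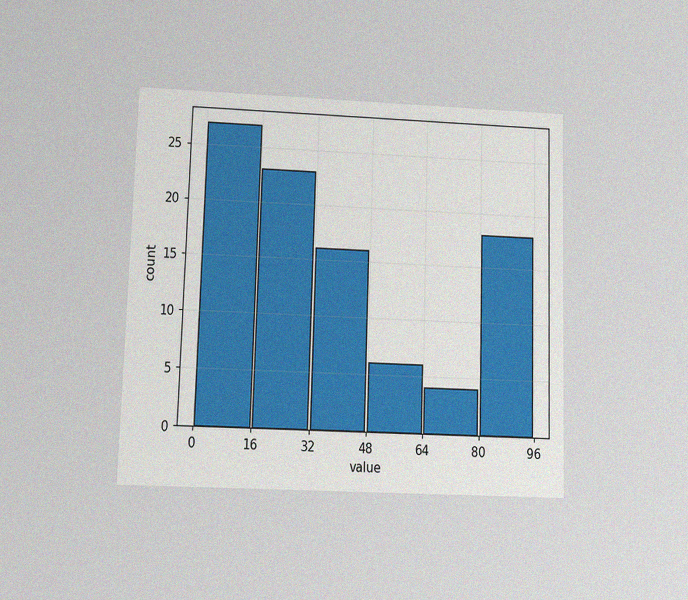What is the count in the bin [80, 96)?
The chart is viewed at a slight angle, with some photo noise. The [80, 96) bin has height 18.

18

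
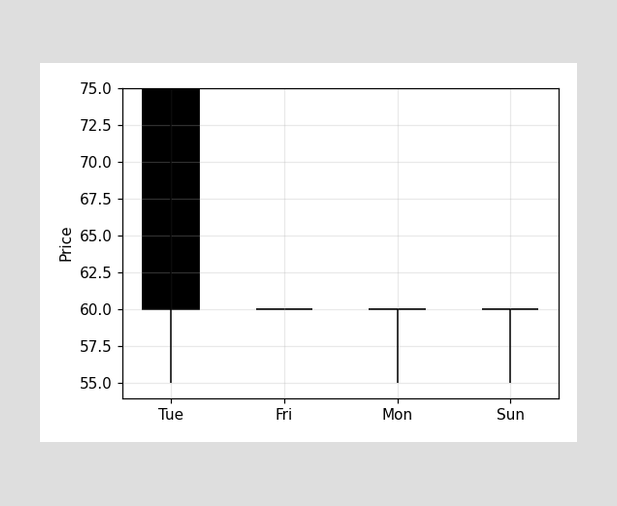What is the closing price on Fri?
60

The Fri candle closes at 60.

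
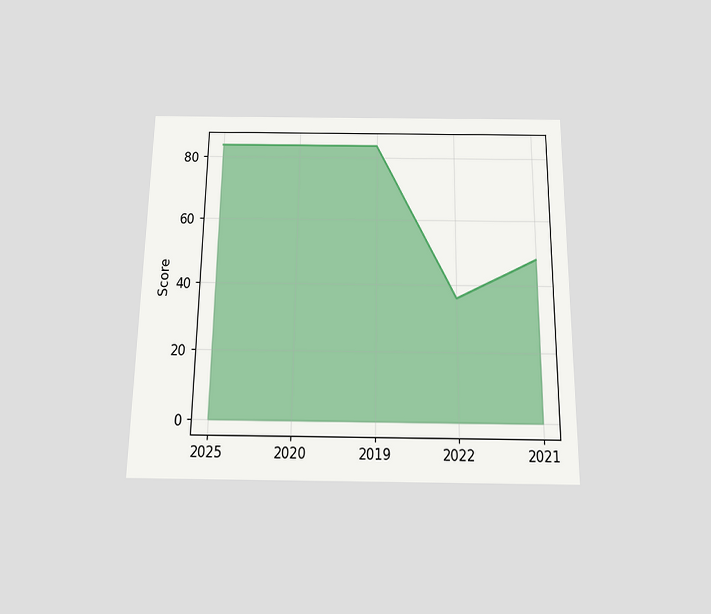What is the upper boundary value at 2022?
36

The chart is viewed slightly from below. At 2022 the upper boundary is at 36.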